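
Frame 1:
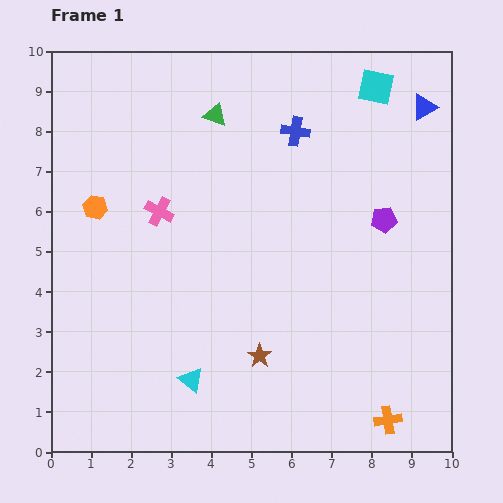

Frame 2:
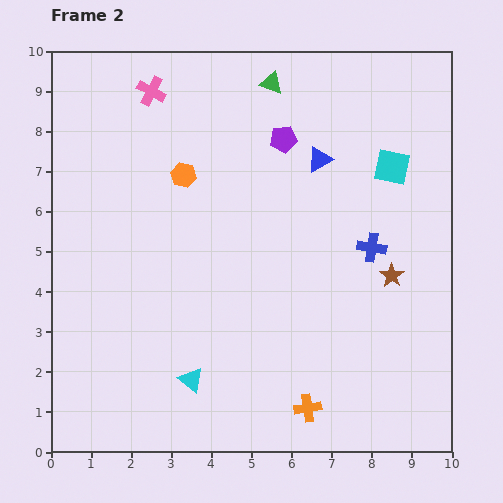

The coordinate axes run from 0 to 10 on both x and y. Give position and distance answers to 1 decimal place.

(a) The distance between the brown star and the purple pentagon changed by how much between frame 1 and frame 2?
-0.3

Distance in frame 1: 4.6. Distance in frame 2: 4.3.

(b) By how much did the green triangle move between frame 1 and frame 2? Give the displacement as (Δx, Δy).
(1.4, 0.8)

The green triangle was at (4.1, 8.4) in frame 1 and (5.5, 9.2) in frame 2.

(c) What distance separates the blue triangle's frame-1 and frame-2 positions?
2.9

The blue triangle moved from (9.3, 8.6) to (6.7, 7.3), a distance of √(2.6² + 1.3²) ≈ 2.9.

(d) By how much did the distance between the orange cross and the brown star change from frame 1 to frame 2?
+0.3

Distance in frame 1: 3.6. Distance in frame 2: 3.9.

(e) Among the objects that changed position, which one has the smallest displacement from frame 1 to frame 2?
the green triangle

(moved 1.6)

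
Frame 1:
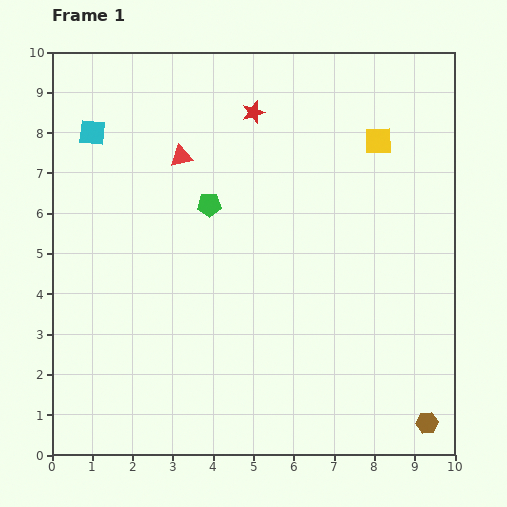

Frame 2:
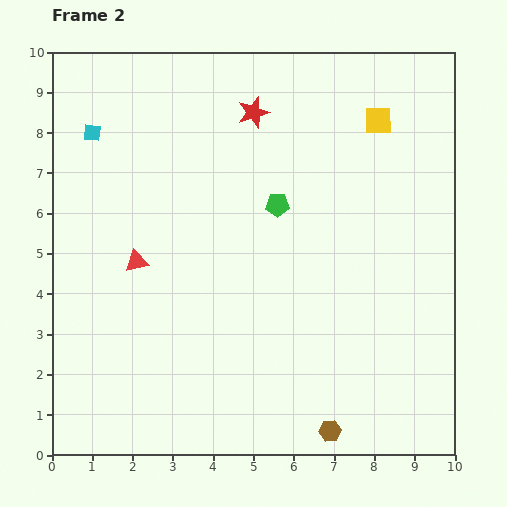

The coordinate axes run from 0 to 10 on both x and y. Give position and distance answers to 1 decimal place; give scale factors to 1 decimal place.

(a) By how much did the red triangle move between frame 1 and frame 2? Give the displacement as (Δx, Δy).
(-1.1, -2.6)

The red triangle was at (3.2, 7.4) in frame 1 and (2.1, 4.8) in frame 2.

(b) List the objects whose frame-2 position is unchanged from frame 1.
the cyan square, the red star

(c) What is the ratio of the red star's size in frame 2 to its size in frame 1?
1.4×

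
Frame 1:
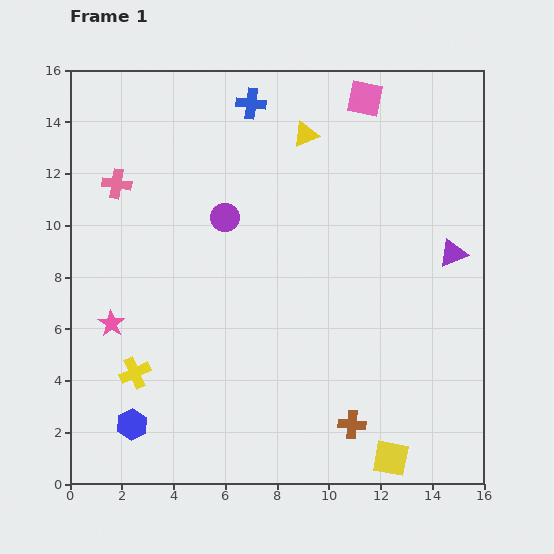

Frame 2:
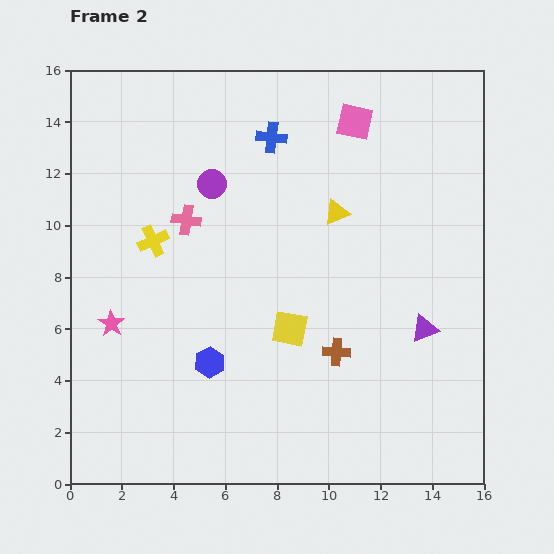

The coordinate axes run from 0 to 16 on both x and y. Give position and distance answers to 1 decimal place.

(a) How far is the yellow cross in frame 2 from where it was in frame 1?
5.1

The yellow cross moved from (2.5, 4.3) to (3.2, 9.4), a distance of √(0.7² + 5.1²) ≈ 5.1.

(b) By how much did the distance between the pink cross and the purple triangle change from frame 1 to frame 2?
-3.2

Distance in frame 1: 13.3. Distance in frame 2: 10.1.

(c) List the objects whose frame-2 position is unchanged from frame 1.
the pink star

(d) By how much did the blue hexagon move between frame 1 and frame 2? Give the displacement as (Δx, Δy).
(3.0, 2.4)

The blue hexagon was at (2.4, 2.3) in frame 1 and (5.4, 4.7) in frame 2.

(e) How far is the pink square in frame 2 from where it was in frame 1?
1.0

The pink square moved from (11.4, 14.9) to (11.0, 14.0), a distance of √(0.4² + 0.9²) ≈ 1.0.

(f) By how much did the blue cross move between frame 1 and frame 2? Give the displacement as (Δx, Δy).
(0.8, -1.3)

The blue cross was at (7.0, 14.7) in frame 1 and (7.8, 13.4) in frame 2.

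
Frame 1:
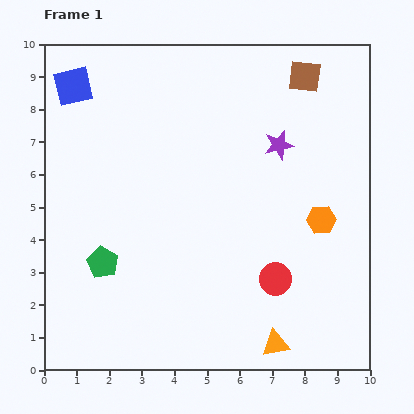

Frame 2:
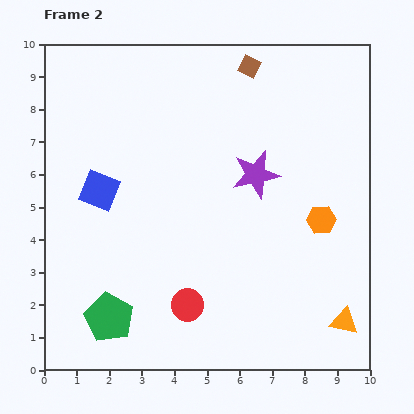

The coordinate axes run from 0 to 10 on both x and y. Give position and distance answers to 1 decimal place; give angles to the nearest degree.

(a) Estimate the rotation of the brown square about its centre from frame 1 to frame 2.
19° clockwise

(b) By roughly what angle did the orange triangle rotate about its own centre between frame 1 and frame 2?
24° clockwise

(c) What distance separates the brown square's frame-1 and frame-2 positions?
1.7

The brown square moved from (8.0, 9.0) to (6.3, 9.3), a distance of √(1.7² + 0.3²) ≈ 1.7.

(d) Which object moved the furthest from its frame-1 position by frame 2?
the blue square

(moved 3.3; next 2.8)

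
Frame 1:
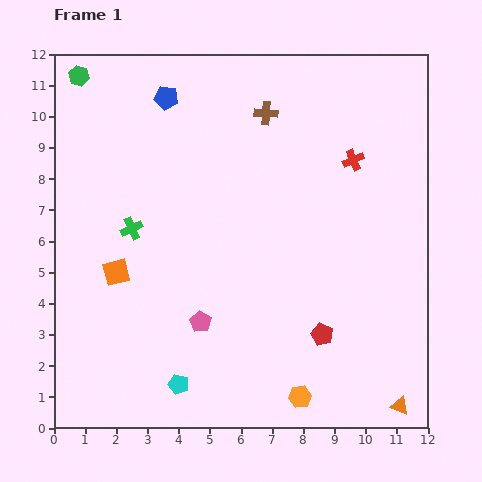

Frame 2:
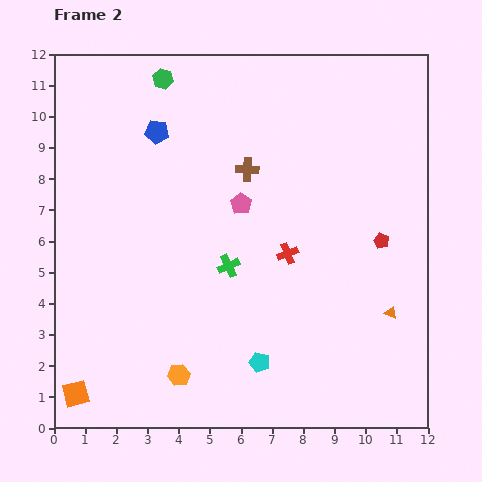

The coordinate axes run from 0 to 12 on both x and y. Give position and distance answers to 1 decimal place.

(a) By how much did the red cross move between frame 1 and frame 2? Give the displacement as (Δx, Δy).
(-2.1, -3.0)

The red cross was at (9.6, 8.6) in frame 1 and (7.5, 5.6) in frame 2.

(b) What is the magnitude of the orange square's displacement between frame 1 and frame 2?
4.1

The orange square moved from (2.0, 5.0) to (0.7, 1.1), a distance of √(1.3² + 3.9²) ≈ 4.1.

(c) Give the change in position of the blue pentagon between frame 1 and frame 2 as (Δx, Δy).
(-0.3, -1.1)

The blue pentagon was at (3.6, 10.6) in frame 1 and (3.3, 9.5) in frame 2.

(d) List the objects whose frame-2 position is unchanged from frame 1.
none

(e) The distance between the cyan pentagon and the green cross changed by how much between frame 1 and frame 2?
-1.9

Distance in frame 1: 5.2. Distance in frame 2: 3.3.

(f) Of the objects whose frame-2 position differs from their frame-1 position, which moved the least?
the blue pentagon

(moved 1.1)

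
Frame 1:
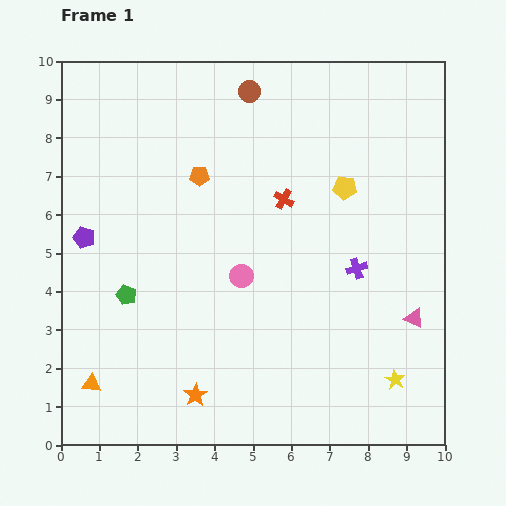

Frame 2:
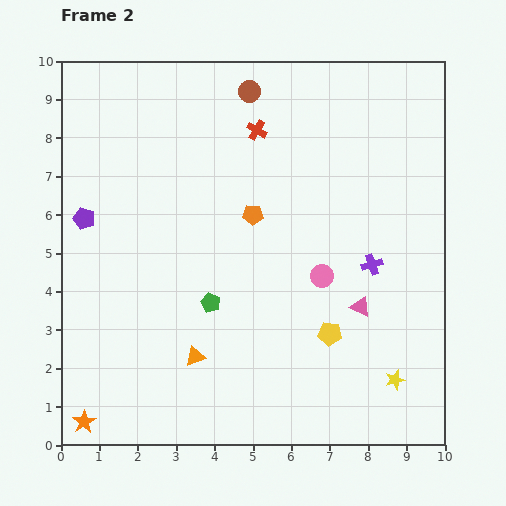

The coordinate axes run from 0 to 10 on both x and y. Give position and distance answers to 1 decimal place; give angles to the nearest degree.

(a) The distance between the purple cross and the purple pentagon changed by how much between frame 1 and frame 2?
+0.5

Distance in frame 1: 7.1. Distance in frame 2: 7.6.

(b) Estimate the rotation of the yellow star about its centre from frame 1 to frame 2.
28° clockwise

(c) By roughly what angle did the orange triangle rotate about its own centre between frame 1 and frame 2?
25° counter-clockwise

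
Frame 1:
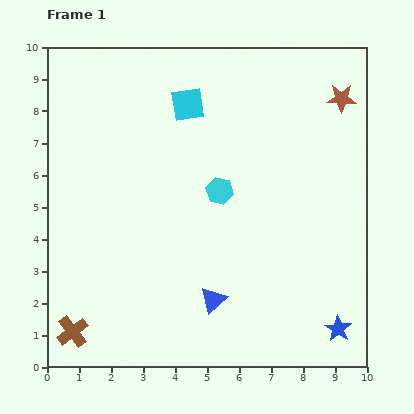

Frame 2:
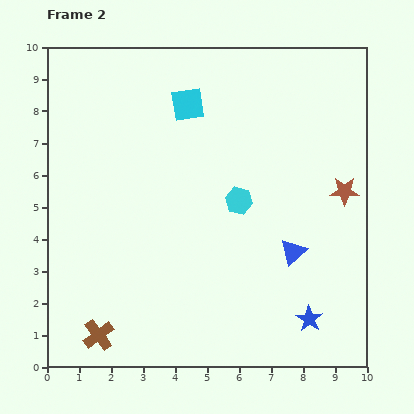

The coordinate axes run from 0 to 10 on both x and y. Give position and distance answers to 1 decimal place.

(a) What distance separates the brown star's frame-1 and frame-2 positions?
2.9

The brown star moved from (9.2, 8.4) to (9.3, 5.5), a distance of √(0.1² + 2.9²) ≈ 2.9.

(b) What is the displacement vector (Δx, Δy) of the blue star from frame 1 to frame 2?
(-0.9, 0.3)

The blue star was at (9.1, 1.2) in frame 1 and (8.2, 1.5) in frame 2.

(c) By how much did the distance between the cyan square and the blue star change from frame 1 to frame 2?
-0.7

Distance in frame 1: 8.4. Distance in frame 2: 7.7.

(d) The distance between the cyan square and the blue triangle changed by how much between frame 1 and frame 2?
-0.5

Distance in frame 1: 6.2. Distance in frame 2: 5.7.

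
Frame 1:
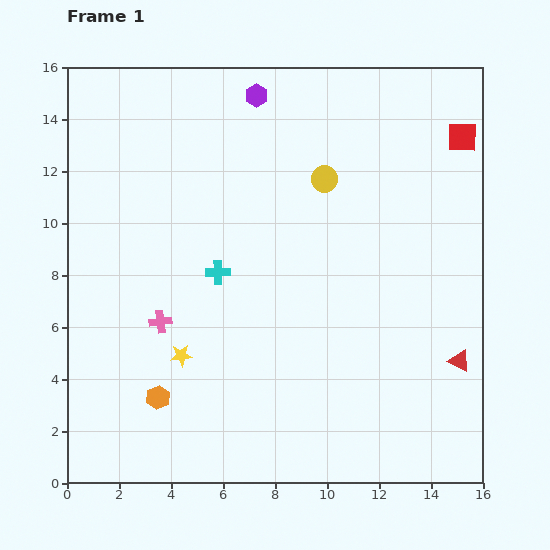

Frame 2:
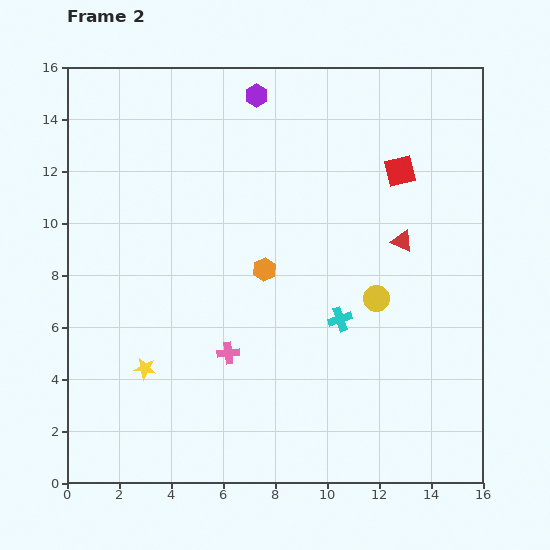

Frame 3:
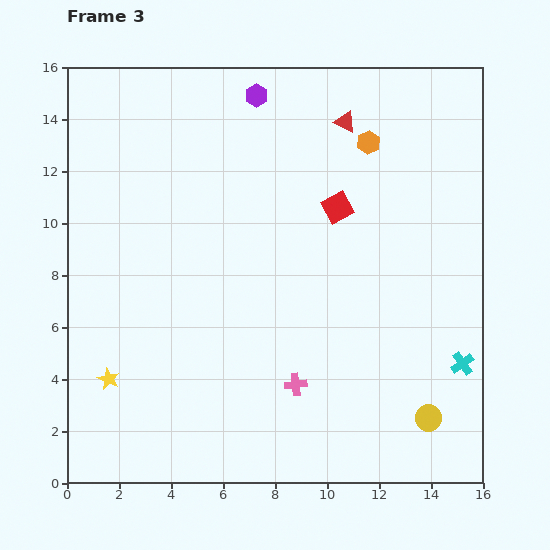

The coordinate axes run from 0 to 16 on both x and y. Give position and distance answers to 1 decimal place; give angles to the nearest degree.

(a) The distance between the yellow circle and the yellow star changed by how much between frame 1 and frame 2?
+0.6

Distance in frame 1: 8.7. Distance in frame 2: 9.3.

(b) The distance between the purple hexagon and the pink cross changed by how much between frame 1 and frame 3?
+1.7

Distance in frame 1: 9.5. Distance in frame 3: 11.2.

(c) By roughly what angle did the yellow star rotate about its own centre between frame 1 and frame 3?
31° clockwise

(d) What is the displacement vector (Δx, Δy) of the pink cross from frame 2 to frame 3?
(2.6, -1.2)

The pink cross was at (6.2, 5.0) in frame 2 and (8.8, 3.8) in frame 3.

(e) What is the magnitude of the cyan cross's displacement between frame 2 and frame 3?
5.0

The cyan cross moved from (10.5, 6.3) to (15.2, 4.6), a distance of √(4.7² + 1.7²) ≈ 5.0.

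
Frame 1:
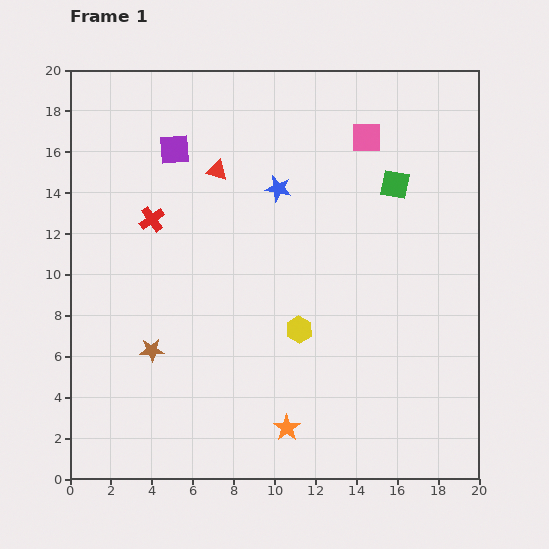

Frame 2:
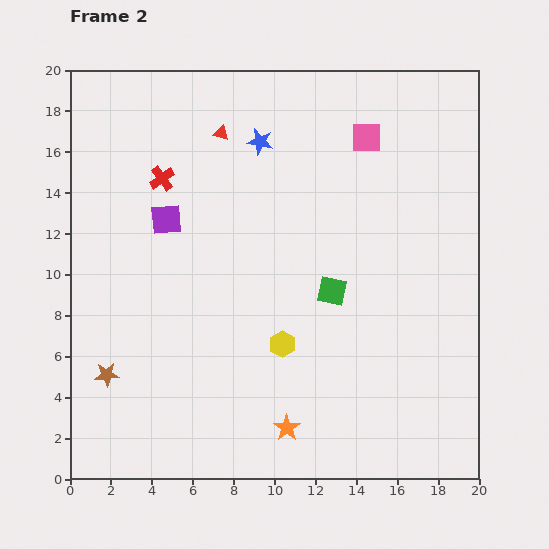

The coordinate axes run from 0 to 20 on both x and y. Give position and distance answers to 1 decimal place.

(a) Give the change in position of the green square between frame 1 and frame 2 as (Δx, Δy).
(-3.1, -5.2)

The green square was at (15.9, 14.4) in frame 1 and (12.8, 9.2) in frame 2.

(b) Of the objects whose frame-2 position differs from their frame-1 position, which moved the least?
the yellow hexagon

(moved 1.1)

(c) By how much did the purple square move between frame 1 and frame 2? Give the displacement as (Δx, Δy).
(-0.4, -3.4)

The purple square was at (5.1, 16.1) in frame 1 and (4.7, 12.7) in frame 2.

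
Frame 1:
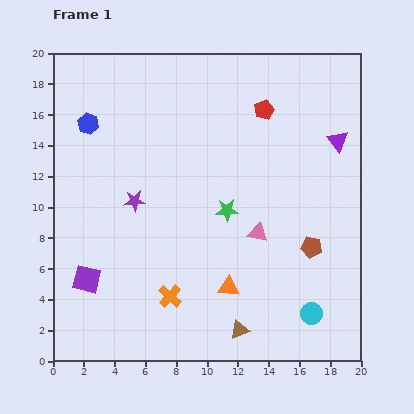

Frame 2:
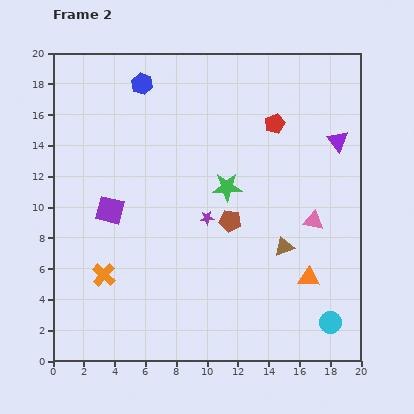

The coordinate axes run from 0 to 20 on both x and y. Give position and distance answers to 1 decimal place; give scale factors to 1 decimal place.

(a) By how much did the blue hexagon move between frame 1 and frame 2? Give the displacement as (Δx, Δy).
(3.5, 2.6)

The blue hexagon was at (2.3, 15.4) in frame 1 and (5.8, 18.0) in frame 2.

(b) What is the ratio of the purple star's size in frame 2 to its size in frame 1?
0.7×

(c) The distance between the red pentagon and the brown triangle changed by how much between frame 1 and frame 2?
-6.4

Distance in frame 1: 14.4. Distance in frame 2: 8.0.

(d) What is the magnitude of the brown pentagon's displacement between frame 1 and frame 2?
5.6

The brown pentagon moved from (16.8, 7.4) to (11.5, 9.1), a distance of √(5.3² + 1.7²) ≈ 5.6.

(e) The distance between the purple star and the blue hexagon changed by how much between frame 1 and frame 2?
+3.9

Distance in frame 1: 5.8. Distance in frame 2: 9.7.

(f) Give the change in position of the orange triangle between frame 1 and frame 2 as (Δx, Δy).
(5.2, 0.6)

The orange triangle was at (11.4, 4.8) in frame 1 and (16.6, 5.4) in frame 2.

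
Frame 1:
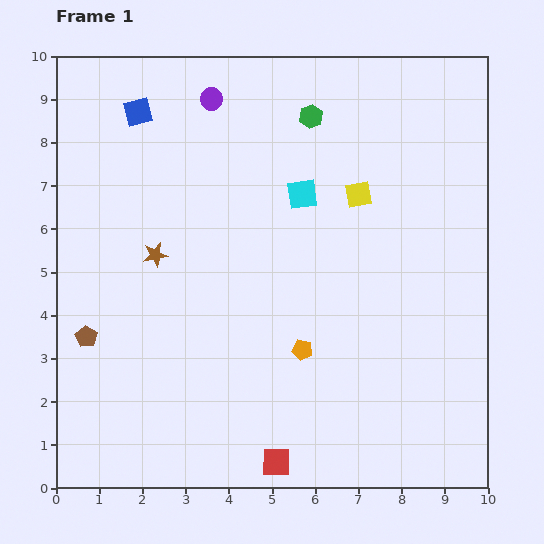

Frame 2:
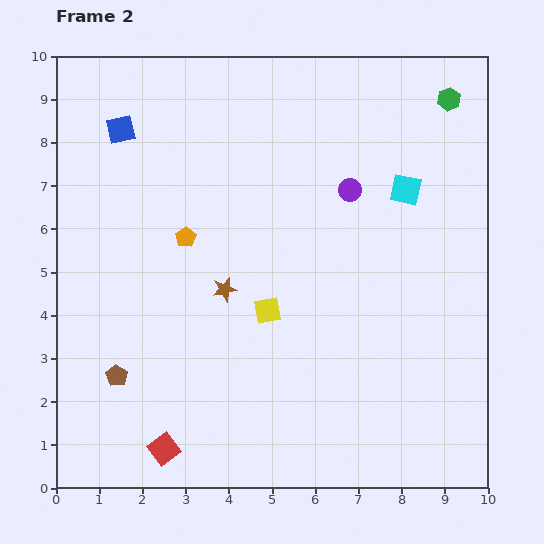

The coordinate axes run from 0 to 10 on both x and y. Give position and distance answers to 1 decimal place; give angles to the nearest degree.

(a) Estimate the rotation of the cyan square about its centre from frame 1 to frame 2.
20° clockwise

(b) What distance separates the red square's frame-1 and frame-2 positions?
2.6

The red square moved from (5.1, 0.6) to (2.5, 0.9), a distance of √(2.6² + 0.3²) ≈ 2.6.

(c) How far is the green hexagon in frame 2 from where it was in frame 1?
3.2

The green hexagon moved from (5.9, 8.6) to (9.1, 9.0), a distance of √(3.2² + 0.4²) ≈ 3.2.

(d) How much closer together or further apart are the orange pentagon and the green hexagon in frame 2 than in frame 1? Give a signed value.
+1.5

Distance in frame 1: 5.4. Distance in frame 2: 6.9.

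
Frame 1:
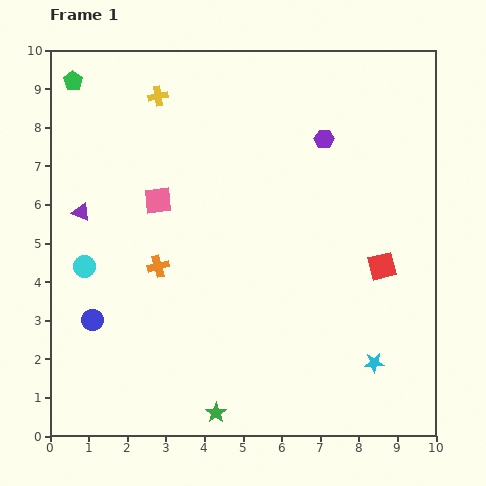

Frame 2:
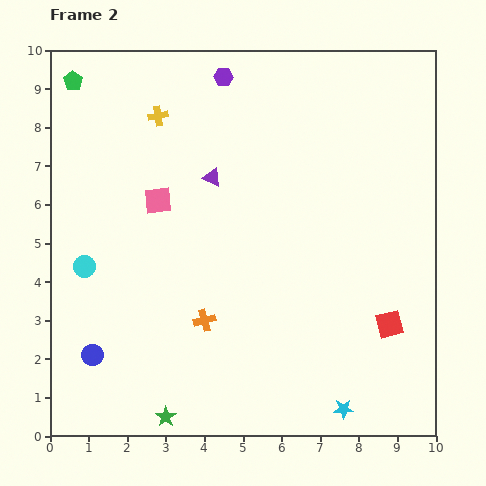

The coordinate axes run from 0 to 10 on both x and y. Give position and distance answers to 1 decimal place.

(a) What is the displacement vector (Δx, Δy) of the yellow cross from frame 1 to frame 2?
(0.0, -0.5)

The yellow cross was at (2.8, 8.8) in frame 1 and (2.8, 8.3) in frame 2.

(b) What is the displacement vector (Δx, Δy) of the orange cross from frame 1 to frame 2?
(1.2, -1.4)

The orange cross was at (2.8, 4.4) in frame 1 and (4.0, 3.0) in frame 2.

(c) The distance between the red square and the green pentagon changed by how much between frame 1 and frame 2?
+1.0

Distance in frame 1: 9.3. Distance in frame 2: 10.3.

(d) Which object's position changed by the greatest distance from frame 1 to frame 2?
the purple triangle

(moved 3.5; next 3.1)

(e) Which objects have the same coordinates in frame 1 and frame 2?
the pink square, the green pentagon, the cyan circle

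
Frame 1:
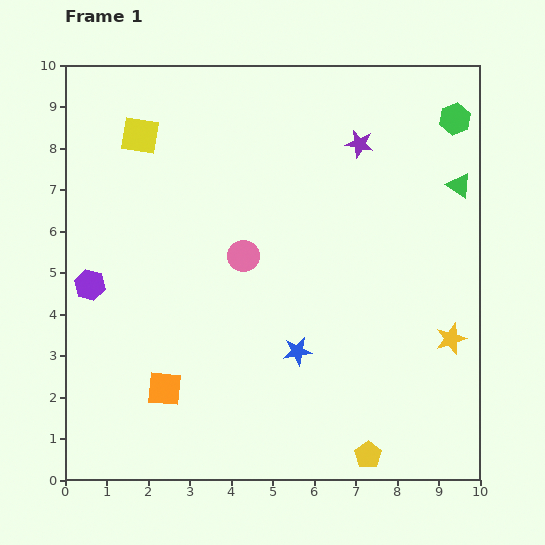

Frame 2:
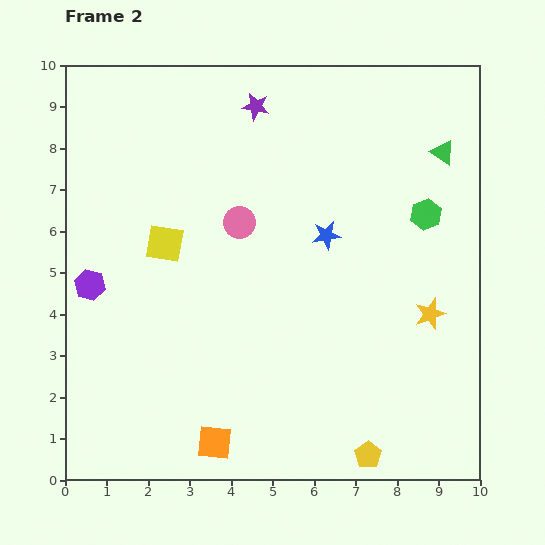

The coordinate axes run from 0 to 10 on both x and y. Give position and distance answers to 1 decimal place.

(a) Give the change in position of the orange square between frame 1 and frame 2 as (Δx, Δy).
(1.2, -1.3)

The orange square was at (2.4, 2.2) in frame 1 and (3.6, 0.9) in frame 2.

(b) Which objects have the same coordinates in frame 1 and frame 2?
the yellow pentagon, the purple hexagon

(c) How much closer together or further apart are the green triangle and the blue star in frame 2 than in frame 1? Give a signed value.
-2.2

Distance in frame 1: 5.6. Distance in frame 2: 3.4.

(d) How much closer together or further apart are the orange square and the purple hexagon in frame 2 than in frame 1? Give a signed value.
+1.7

Distance in frame 1: 3.1. Distance in frame 2: 4.8.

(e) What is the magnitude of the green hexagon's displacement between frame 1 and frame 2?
2.4

The green hexagon moved from (9.4, 8.7) to (8.7, 6.4), a distance of √(0.7² + 2.3²) ≈ 2.4.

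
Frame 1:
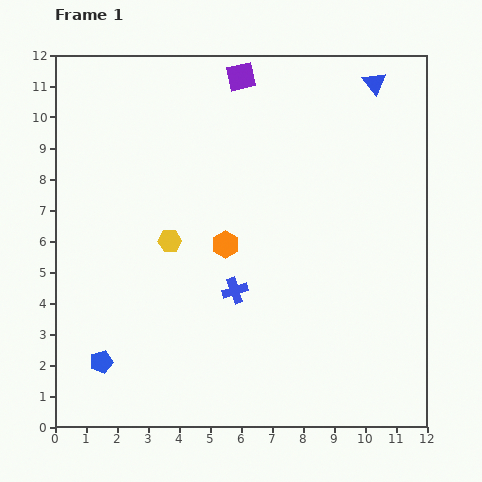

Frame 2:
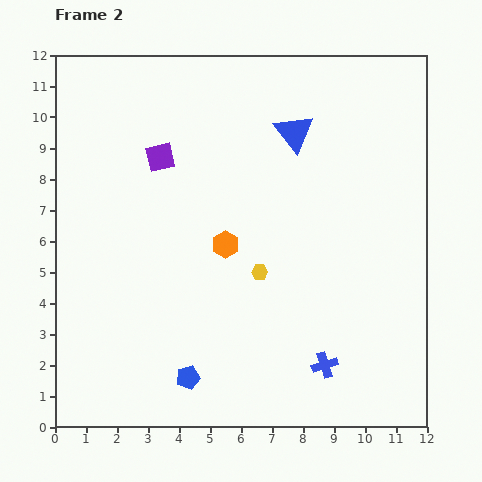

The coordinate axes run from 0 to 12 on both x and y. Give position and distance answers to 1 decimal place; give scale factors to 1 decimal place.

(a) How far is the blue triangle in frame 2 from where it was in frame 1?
3.1

The blue triangle moved from (10.3, 11.1) to (7.7, 9.5), a distance of √(2.6² + 1.6²) ≈ 3.1.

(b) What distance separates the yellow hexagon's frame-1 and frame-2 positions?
3.1

The yellow hexagon moved from (3.7, 6.0) to (6.6, 5.0), a distance of √(2.9² + 1.0²) ≈ 3.1.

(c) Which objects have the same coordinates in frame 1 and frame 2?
the orange hexagon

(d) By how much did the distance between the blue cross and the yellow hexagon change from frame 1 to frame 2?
+1.1

Distance in frame 1: 2.6. Distance in frame 2: 3.7.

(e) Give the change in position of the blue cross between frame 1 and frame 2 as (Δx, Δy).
(2.9, -2.4)

The blue cross was at (5.8, 4.4) in frame 1 and (8.7, 2.0) in frame 2.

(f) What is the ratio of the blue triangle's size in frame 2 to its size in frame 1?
1.7×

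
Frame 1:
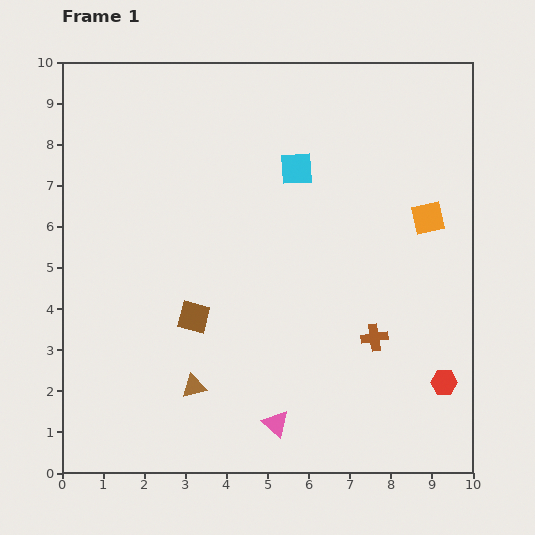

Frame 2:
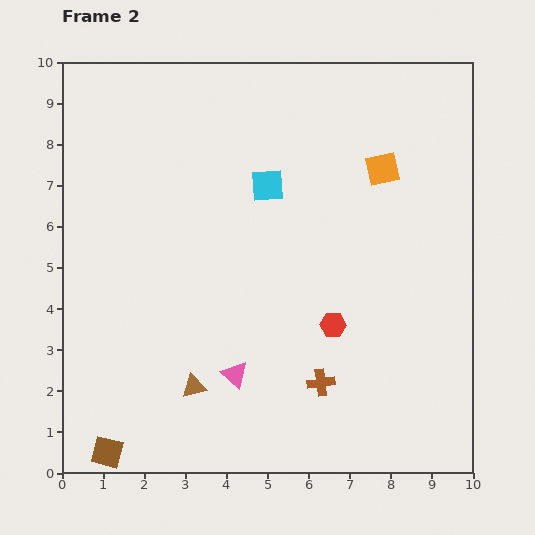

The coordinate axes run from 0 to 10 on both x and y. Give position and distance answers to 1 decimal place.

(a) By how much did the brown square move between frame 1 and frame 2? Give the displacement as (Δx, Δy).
(-2.1, -3.3)

The brown square was at (3.2, 3.8) in frame 1 and (1.1, 0.5) in frame 2.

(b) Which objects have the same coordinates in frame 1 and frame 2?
the brown triangle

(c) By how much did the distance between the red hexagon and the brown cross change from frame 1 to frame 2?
-0.6

Distance in frame 1: 2.0. Distance in frame 2: 1.4.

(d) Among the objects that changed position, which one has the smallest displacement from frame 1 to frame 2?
the cyan square

(moved 0.8)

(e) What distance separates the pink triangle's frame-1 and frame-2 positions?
1.6

The pink triangle moved from (5.2, 1.2) to (4.2, 2.4), a distance of √(1.0² + 1.2²) ≈ 1.6.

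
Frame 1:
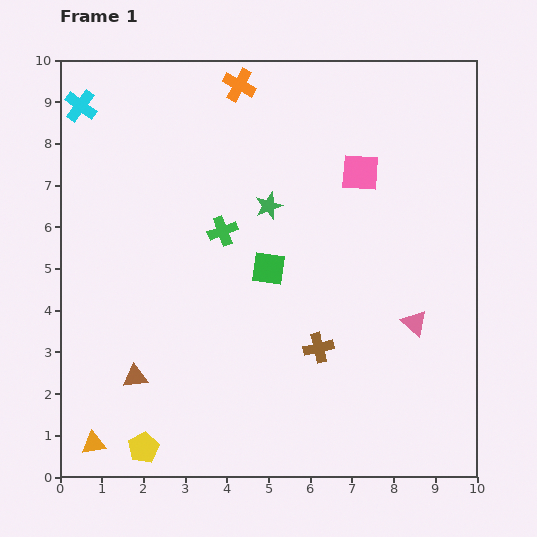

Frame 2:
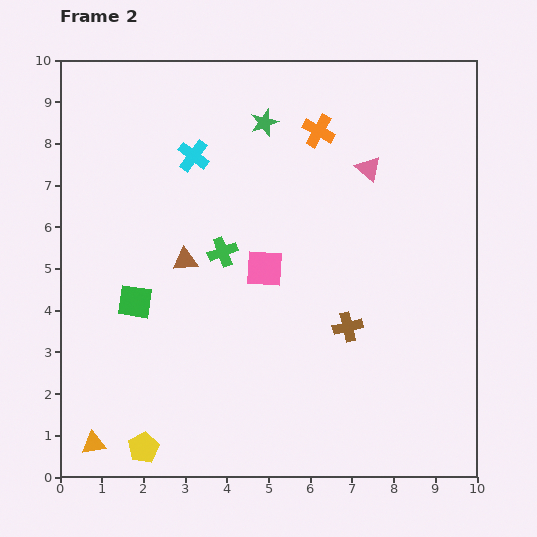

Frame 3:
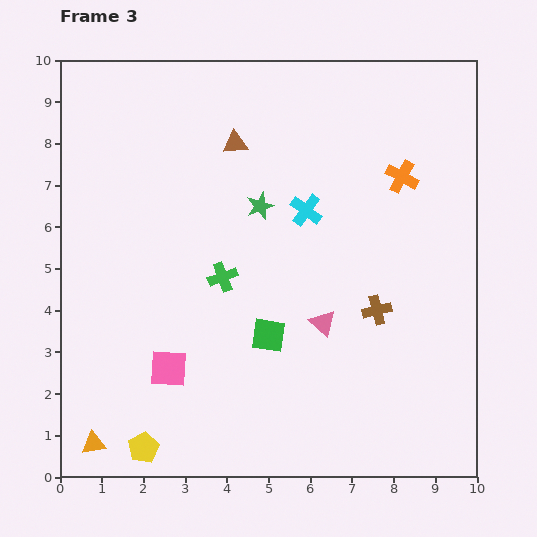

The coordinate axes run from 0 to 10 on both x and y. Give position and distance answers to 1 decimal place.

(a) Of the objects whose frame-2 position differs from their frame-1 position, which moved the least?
the green cross

(moved 0.5)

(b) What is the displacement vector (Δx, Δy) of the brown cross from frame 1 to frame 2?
(0.7, 0.5)

The brown cross was at (6.2, 3.1) in frame 1 and (6.9, 3.6) in frame 2.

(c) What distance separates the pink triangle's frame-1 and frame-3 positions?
2.2

The pink triangle moved from (8.5, 3.7) to (6.3, 3.7), a distance of √(2.2² + 0.0²) ≈ 2.2.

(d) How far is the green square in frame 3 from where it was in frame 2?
3.3

The green square moved from (1.8, 4.2) to (5.0, 3.4), a distance of √(3.2² + 0.8²) ≈ 3.3.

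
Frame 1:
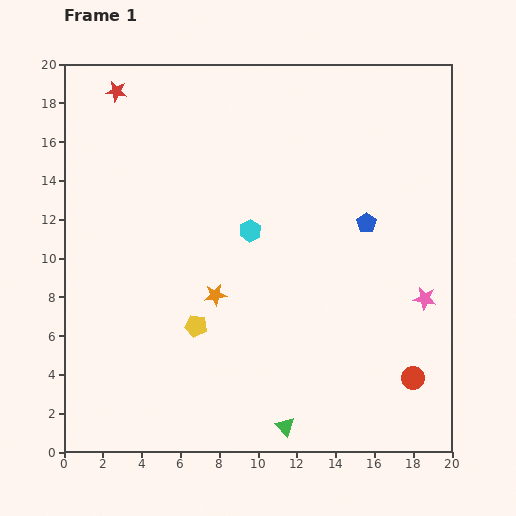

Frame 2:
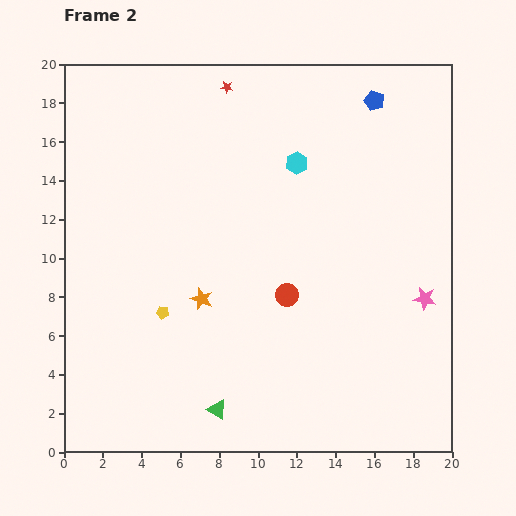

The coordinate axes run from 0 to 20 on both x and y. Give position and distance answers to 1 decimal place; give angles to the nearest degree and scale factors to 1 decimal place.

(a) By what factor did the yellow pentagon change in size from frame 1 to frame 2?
0.6×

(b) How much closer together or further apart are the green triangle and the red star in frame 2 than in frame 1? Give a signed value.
-2.8

Distance in frame 1: 19.4. Distance in frame 2: 16.6.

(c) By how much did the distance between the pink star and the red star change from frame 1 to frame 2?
-4.3

Distance in frame 1: 19.2. Distance in frame 2: 14.9.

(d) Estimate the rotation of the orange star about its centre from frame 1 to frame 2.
29° clockwise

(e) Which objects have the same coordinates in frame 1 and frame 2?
the pink star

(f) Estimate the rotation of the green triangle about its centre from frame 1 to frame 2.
16° counter-clockwise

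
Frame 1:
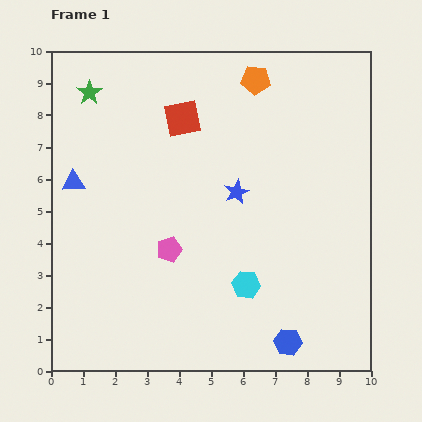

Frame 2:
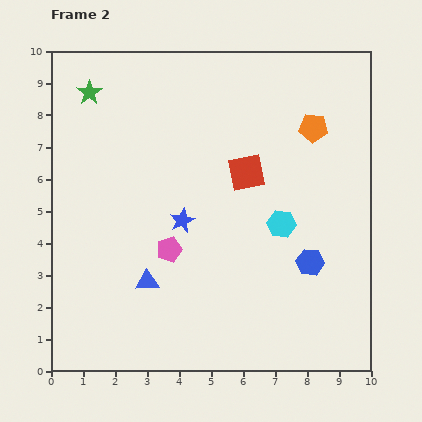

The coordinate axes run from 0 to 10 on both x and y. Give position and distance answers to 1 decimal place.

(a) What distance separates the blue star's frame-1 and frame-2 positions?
1.9

The blue star moved from (5.8, 5.6) to (4.1, 4.7), a distance of √(1.7² + 0.9²) ≈ 1.9.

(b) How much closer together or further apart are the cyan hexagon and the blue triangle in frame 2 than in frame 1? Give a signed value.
-1.7

Distance in frame 1: 6.3. Distance in frame 2: 4.6.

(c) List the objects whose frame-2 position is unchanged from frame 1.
the pink pentagon, the green star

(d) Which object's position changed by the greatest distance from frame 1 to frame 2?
the blue triangle

(moved 3.9; next 2.6)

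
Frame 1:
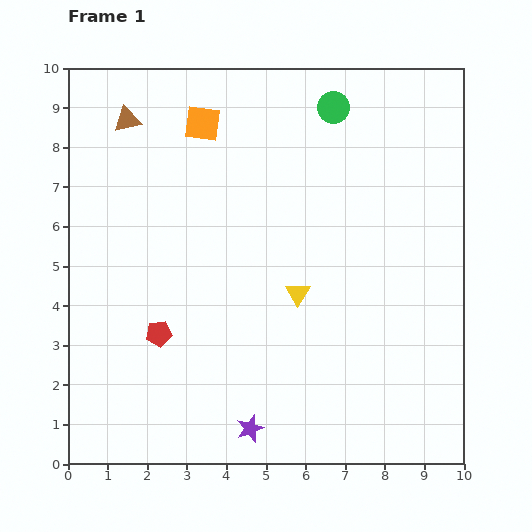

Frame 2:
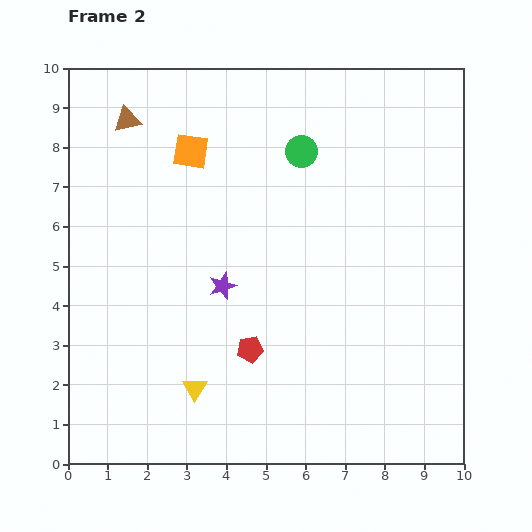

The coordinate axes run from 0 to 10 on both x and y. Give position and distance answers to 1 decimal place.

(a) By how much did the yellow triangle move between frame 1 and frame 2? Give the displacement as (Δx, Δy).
(-2.6, -2.4)

The yellow triangle was at (5.8, 4.3) in frame 1 and (3.2, 1.9) in frame 2.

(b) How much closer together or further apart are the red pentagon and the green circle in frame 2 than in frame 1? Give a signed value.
-2.0

Distance in frame 1: 7.2. Distance in frame 2: 5.2.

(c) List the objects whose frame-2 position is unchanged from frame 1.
the brown triangle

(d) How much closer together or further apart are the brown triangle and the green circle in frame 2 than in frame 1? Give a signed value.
-0.7

Distance in frame 1: 5.2. Distance in frame 2: 4.5.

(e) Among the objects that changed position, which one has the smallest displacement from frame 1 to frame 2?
the orange square

(moved 0.8)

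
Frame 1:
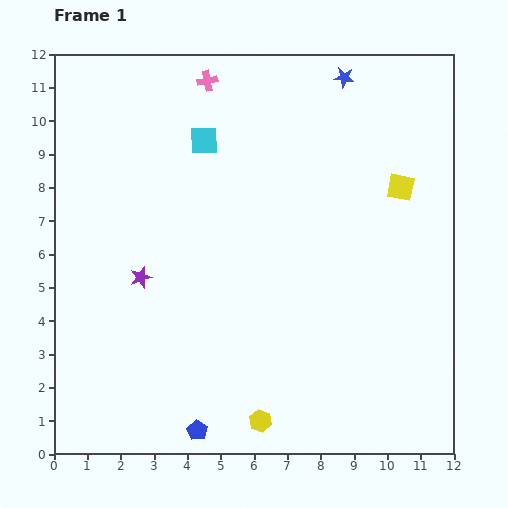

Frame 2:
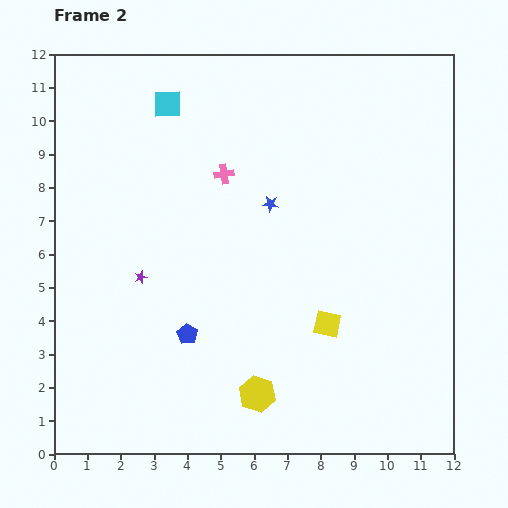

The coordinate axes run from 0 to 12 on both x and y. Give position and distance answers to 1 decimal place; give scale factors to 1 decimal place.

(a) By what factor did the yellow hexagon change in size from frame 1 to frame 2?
1.7×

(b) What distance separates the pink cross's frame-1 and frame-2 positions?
2.8

The pink cross moved from (4.6, 11.2) to (5.1, 8.4), a distance of √(0.5² + 2.8²) ≈ 2.8.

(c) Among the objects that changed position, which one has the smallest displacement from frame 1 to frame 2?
the yellow hexagon

(moved 0.8)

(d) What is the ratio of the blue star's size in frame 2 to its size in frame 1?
0.8×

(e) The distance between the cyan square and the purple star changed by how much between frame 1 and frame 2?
+0.8

Distance in frame 1: 4.5. Distance in frame 2: 5.3.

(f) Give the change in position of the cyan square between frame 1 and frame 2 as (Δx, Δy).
(-1.1, 1.1)

The cyan square was at (4.5, 9.4) in frame 1 and (3.4, 10.5) in frame 2.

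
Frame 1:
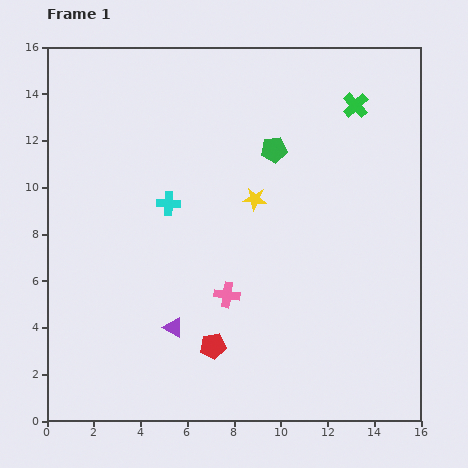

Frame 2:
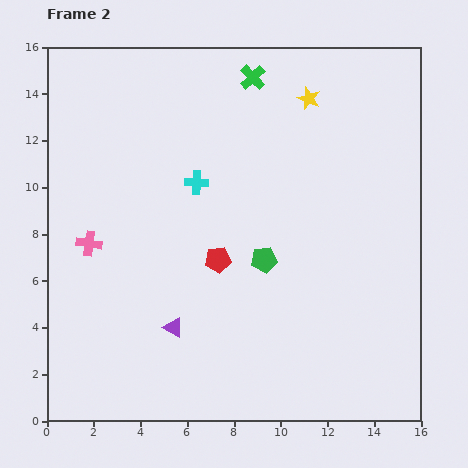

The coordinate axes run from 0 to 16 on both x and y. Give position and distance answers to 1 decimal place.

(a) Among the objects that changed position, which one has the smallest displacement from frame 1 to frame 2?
the cyan cross

(moved 1.5)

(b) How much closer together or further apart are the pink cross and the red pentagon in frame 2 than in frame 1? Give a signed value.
+3.2

Distance in frame 1: 2.3. Distance in frame 2: 5.5.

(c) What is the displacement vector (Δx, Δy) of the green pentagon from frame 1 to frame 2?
(-0.4, -4.7)

The green pentagon was at (9.7, 11.6) in frame 1 and (9.3, 6.9) in frame 2.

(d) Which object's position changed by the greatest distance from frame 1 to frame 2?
the pink cross

(moved 6.3; next 4.9)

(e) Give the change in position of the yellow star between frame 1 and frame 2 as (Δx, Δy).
(2.3, 4.3)

The yellow star was at (8.9, 9.5) in frame 1 and (11.2, 13.8) in frame 2.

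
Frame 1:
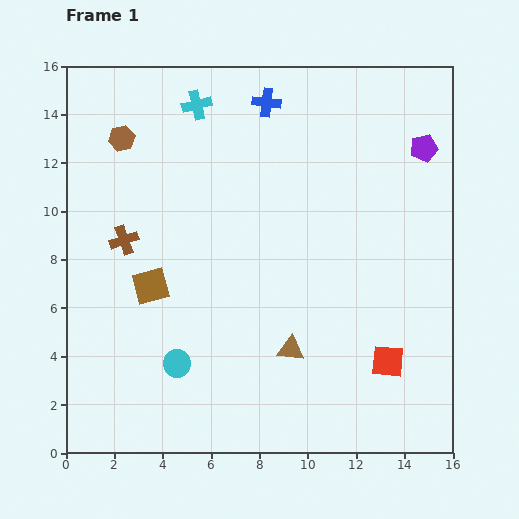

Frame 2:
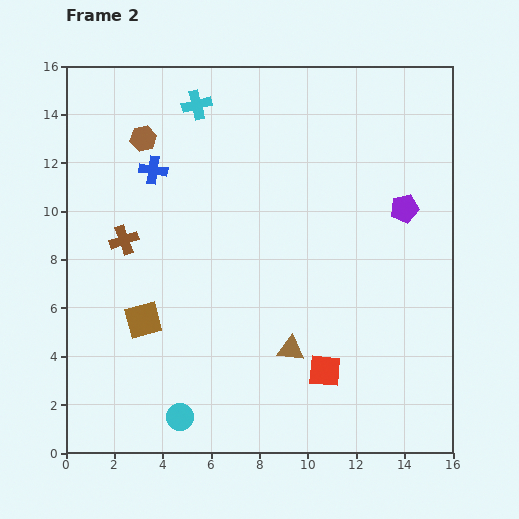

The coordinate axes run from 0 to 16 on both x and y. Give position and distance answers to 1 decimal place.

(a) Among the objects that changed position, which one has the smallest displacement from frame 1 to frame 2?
the brown hexagon

(moved 0.9)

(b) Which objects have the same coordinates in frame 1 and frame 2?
the brown triangle, the brown cross, the cyan cross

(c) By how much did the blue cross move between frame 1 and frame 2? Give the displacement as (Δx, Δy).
(-4.7, -2.8)

The blue cross was at (8.3, 14.5) in frame 1 and (3.6, 11.7) in frame 2.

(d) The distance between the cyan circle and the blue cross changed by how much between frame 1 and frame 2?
-1.1

Distance in frame 1: 11.4. Distance in frame 2: 10.3.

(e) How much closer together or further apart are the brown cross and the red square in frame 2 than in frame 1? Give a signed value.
-2.1

Distance in frame 1: 12.0. Distance in frame 2: 9.9.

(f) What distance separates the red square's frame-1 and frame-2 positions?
2.6

The red square moved from (13.3, 3.8) to (10.7, 3.4), a distance of √(2.6² + 0.4²) ≈ 2.6.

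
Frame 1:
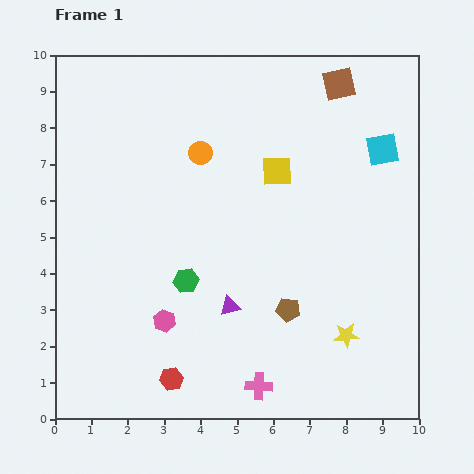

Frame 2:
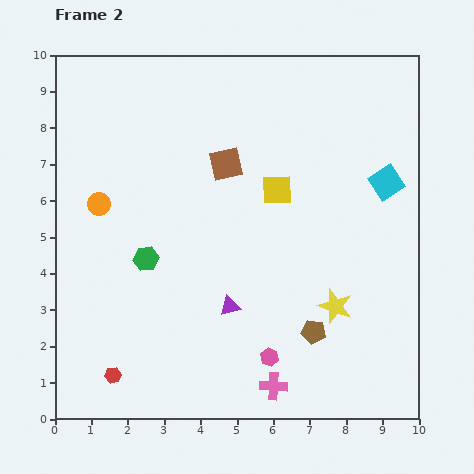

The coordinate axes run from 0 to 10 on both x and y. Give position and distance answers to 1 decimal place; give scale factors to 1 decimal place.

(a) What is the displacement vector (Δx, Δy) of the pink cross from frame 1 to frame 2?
(0.4, 0.0)

The pink cross was at (5.6, 0.9) in frame 1 and (6.0, 0.9) in frame 2.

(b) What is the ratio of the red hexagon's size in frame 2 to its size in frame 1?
0.7×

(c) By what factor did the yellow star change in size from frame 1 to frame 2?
1.4×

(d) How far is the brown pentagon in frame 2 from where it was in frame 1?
0.9

The brown pentagon moved from (6.4, 3.0) to (7.1, 2.4), a distance of √(0.7² + 0.6²) ≈ 0.9.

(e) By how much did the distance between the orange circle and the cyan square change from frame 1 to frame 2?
+2.9

Distance in frame 1: 5.0. Distance in frame 2: 7.9.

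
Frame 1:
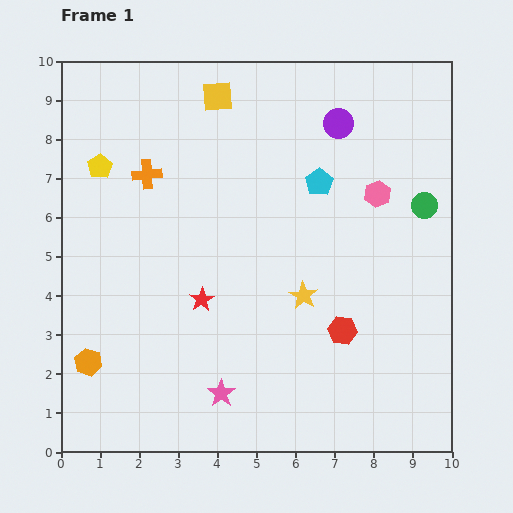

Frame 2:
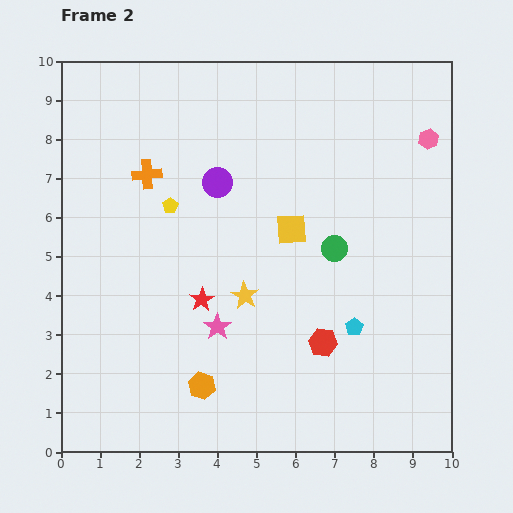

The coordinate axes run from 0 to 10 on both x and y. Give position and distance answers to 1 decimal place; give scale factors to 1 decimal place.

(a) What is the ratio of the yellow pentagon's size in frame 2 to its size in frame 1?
0.6×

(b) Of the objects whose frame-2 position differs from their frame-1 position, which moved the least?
the red hexagon

(moved 0.6)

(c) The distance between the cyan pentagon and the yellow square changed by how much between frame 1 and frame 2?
-0.4

Distance in frame 1: 3.4. Distance in frame 2: 3.0.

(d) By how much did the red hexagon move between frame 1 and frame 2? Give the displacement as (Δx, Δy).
(-0.5, -0.3)

The red hexagon was at (7.2, 3.1) in frame 1 and (6.7, 2.8) in frame 2.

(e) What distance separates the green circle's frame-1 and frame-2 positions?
2.5

The green circle moved from (9.3, 6.3) to (7.0, 5.2), a distance of √(2.3² + 1.1²) ≈ 2.5.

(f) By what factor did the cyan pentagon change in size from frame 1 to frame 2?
0.7×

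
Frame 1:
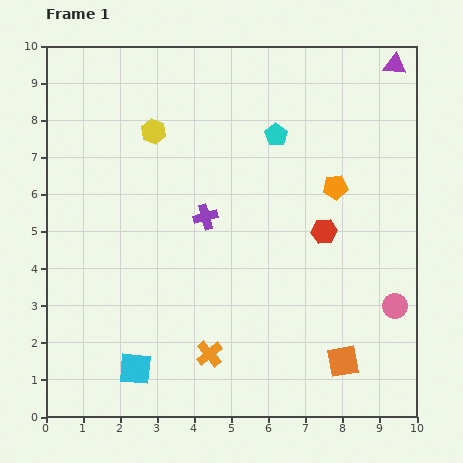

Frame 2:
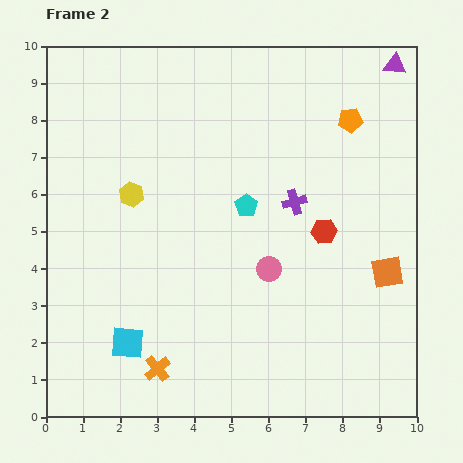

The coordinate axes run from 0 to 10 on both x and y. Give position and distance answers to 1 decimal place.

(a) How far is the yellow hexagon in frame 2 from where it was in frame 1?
1.8

The yellow hexagon moved from (2.9, 7.7) to (2.3, 6.0), a distance of √(0.6² + 1.7²) ≈ 1.8.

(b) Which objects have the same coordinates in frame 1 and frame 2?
the red hexagon, the purple triangle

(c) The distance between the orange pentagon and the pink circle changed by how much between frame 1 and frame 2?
+1.0

Distance in frame 1: 3.6. Distance in frame 2: 4.6.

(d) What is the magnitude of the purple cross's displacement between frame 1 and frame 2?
2.4

The purple cross moved from (4.3, 5.4) to (6.7, 5.8), a distance of √(2.4² + 0.4²) ≈ 2.4.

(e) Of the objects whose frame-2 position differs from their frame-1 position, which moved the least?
the cyan square

(moved 0.7)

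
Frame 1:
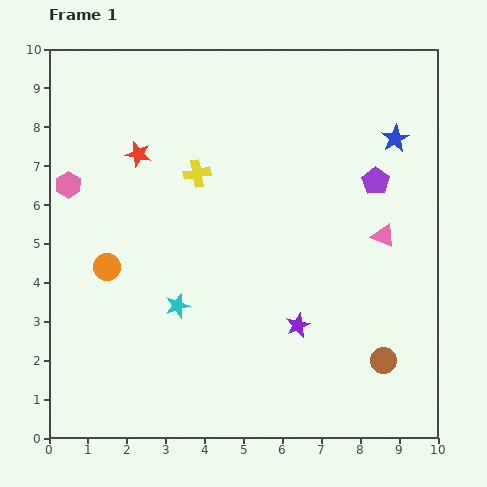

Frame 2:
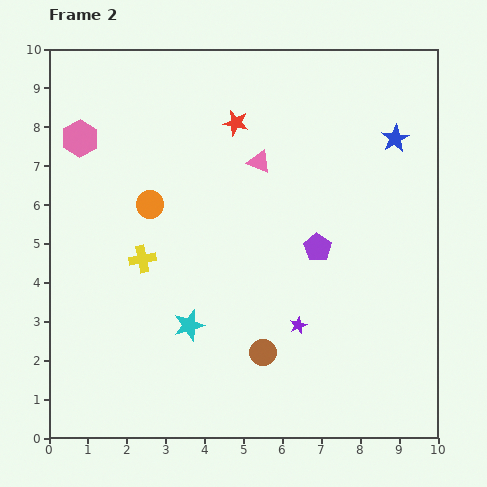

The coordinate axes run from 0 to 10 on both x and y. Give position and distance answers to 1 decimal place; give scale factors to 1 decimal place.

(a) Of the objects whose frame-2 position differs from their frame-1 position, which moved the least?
the cyan star

(moved 0.6)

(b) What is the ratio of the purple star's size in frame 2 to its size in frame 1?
0.7×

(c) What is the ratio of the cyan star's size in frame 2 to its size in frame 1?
1.3×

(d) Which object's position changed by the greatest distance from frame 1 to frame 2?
the pink triangle

(moved 3.7; next 3.1)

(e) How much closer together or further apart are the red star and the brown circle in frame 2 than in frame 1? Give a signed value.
-2.3

Distance in frame 1: 8.2. Distance in frame 2: 5.9.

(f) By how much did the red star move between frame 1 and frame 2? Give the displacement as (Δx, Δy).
(2.5, 0.8)

The red star was at (2.3, 7.3) in frame 1 and (4.8, 8.1) in frame 2.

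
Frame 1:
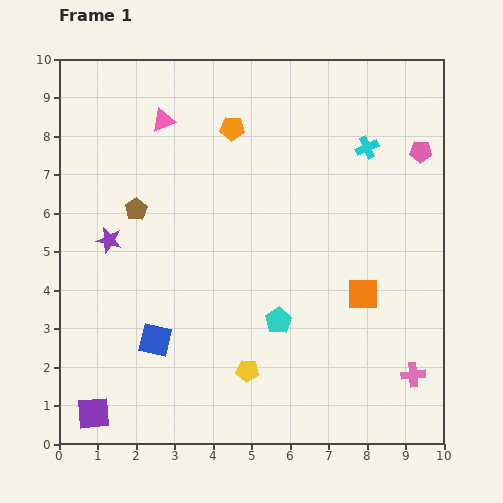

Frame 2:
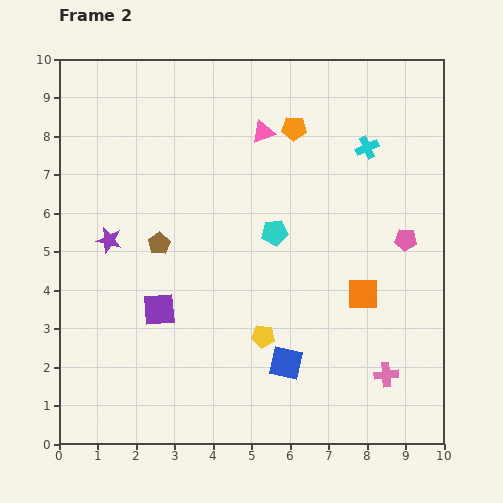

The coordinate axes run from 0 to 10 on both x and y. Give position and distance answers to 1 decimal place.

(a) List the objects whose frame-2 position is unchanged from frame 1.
the cyan cross, the purple star, the orange square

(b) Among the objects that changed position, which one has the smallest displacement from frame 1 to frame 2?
the pink cross

(moved 0.7)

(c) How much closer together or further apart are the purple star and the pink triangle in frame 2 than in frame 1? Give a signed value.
+1.5

Distance in frame 1: 3.4. Distance in frame 2: 4.9.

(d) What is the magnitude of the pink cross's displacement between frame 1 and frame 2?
0.7

The pink cross moved from (9.2, 1.8) to (8.5, 1.8), a distance of √(0.7² + 0.0²) ≈ 0.7.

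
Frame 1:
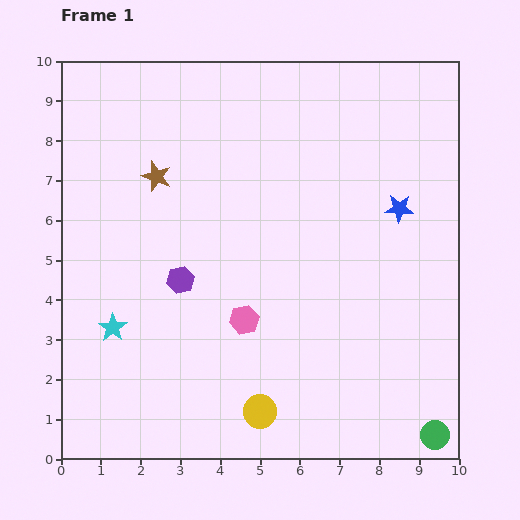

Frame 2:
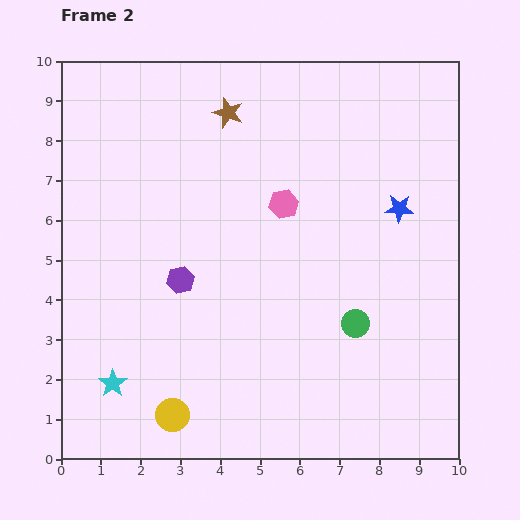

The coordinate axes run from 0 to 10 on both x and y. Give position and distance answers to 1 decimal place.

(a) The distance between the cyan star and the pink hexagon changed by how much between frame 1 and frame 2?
+2.9

Distance in frame 1: 3.3. Distance in frame 2: 6.2.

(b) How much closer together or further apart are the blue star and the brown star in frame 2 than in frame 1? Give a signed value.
-1.3

Distance in frame 1: 6.2. Distance in frame 2: 4.9.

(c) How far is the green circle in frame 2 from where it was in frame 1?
3.4

The green circle moved from (9.4, 0.6) to (7.4, 3.4), a distance of √(2.0² + 2.8²) ≈ 3.4.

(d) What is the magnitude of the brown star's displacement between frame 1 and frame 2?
2.4

The brown star moved from (2.4, 7.1) to (4.2, 8.7), a distance of √(1.8² + 1.6²) ≈ 2.4.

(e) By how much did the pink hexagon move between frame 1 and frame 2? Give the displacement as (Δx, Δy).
(1.0, 2.9)

The pink hexagon was at (4.6, 3.5) in frame 1 and (5.6, 6.4) in frame 2.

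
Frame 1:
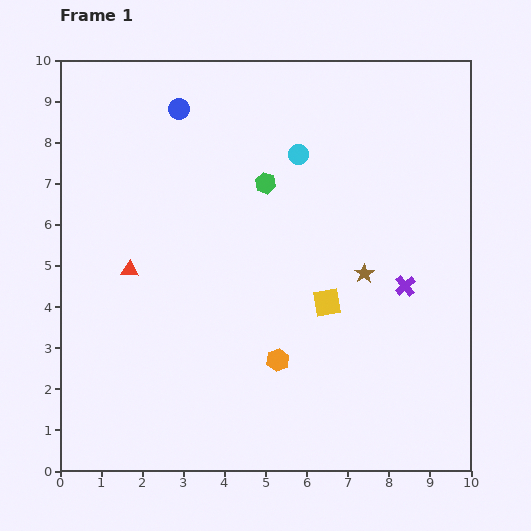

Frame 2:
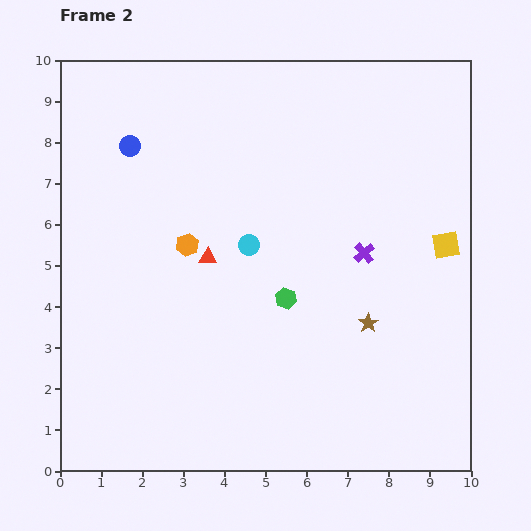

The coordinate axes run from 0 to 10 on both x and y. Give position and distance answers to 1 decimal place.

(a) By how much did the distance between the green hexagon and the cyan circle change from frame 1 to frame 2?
+0.5

Distance in frame 1: 1.1. Distance in frame 2: 1.6.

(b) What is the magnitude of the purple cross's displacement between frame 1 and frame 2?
1.3

The purple cross moved from (8.4, 4.5) to (7.4, 5.3), a distance of √(1.0² + 0.8²) ≈ 1.3.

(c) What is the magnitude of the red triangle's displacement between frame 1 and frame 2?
1.9

The red triangle moved from (1.7, 4.9) to (3.6, 5.2), a distance of √(1.9² + 0.3²) ≈ 1.9.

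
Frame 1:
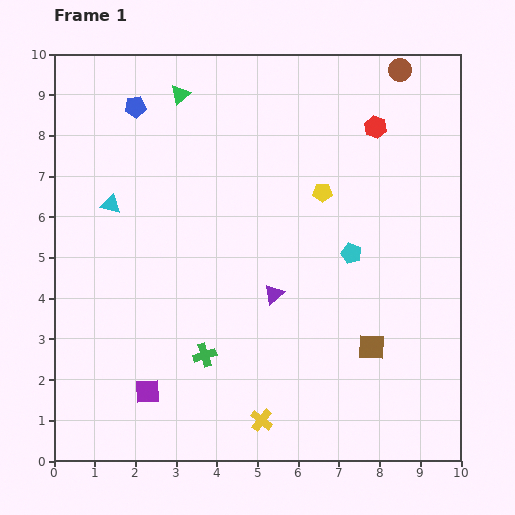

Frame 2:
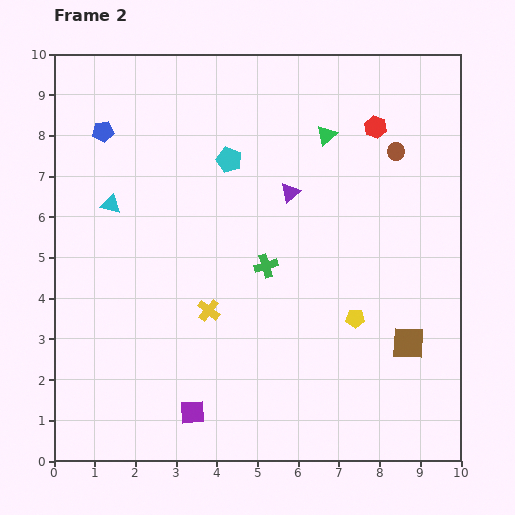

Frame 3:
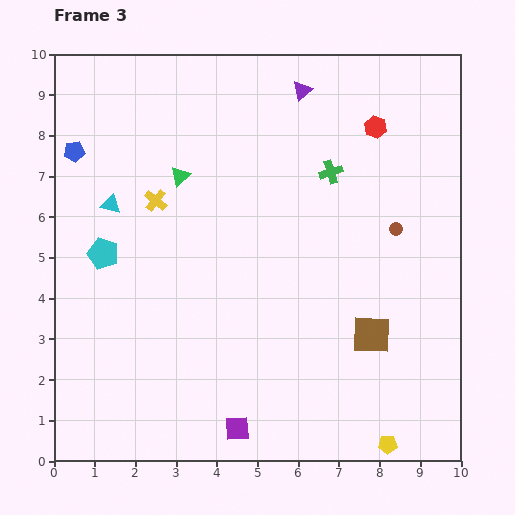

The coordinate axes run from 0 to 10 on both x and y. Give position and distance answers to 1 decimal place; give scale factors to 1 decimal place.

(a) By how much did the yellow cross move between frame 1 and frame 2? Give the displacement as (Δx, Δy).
(-1.3, 2.7)

The yellow cross was at (5.1, 1.0) in frame 1 and (3.8, 3.7) in frame 2.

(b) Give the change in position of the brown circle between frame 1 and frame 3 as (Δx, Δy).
(-0.1, -3.9)

The brown circle was at (8.5, 9.6) in frame 1 and (8.4, 5.7) in frame 3.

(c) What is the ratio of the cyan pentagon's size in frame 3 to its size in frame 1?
1.5×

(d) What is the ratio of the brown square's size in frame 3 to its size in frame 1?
1.5×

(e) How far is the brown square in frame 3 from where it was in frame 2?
0.9

The brown square moved from (8.7, 2.9) to (7.8, 3.1), a distance of √(0.9² + 0.2²) ≈ 0.9.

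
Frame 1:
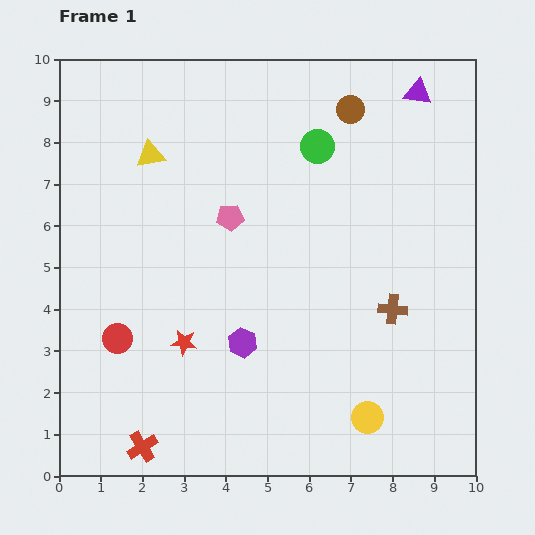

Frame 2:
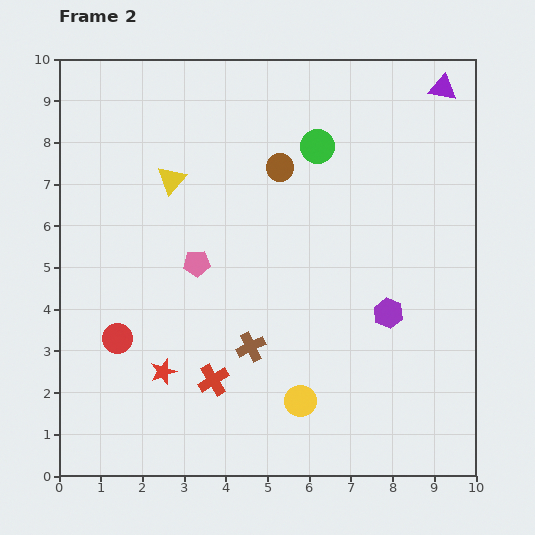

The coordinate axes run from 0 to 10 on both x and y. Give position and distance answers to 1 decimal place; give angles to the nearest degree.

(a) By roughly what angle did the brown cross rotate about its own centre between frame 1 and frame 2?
31° counter-clockwise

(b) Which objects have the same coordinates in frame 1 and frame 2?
the red circle, the green circle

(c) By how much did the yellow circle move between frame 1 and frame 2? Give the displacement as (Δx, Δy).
(-1.6, 0.4)

The yellow circle was at (7.4, 1.4) in frame 1 and (5.8, 1.8) in frame 2.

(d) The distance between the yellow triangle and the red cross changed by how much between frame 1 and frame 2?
-2.1

Distance in frame 1: 7.0. Distance in frame 2: 4.9.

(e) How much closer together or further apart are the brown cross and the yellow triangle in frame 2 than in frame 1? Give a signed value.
-2.5

Distance in frame 1: 6.9. Distance in frame 2: 4.4.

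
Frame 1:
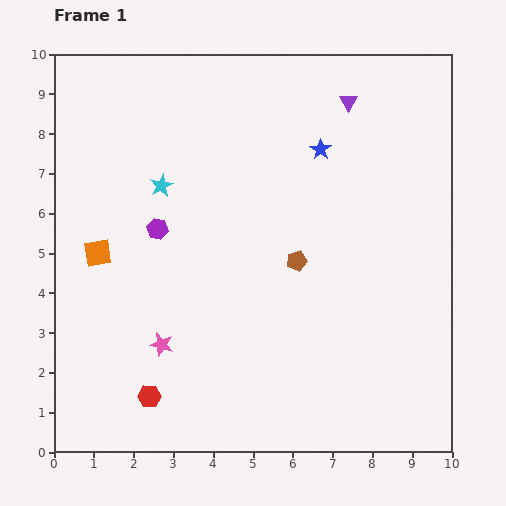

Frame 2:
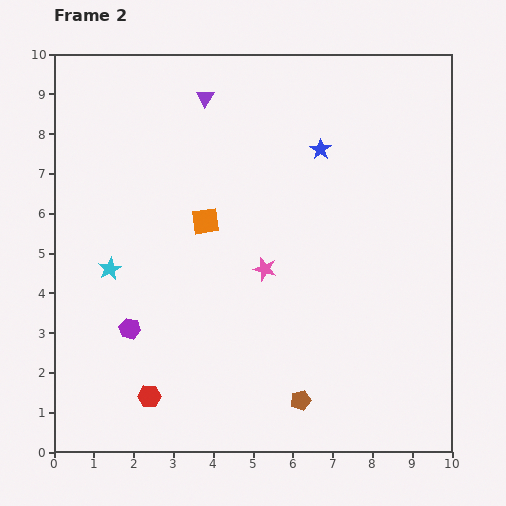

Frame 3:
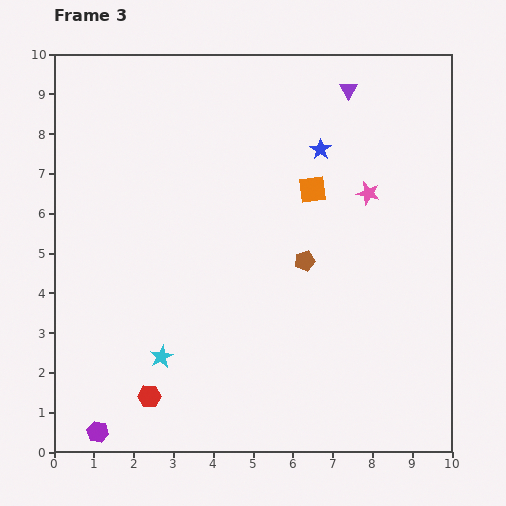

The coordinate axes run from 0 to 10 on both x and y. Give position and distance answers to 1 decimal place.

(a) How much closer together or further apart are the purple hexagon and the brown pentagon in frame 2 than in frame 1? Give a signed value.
+1.1

Distance in frame 1: 3.6. Distance in frame 2: 4.7.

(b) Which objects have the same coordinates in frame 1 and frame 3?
the red hexagon, the blue star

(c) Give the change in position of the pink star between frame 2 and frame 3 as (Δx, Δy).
(2.6, 1.9)

The pink star was at (5.3, 4.6) in frame 2 and (7.9, 6.5) in frame 3.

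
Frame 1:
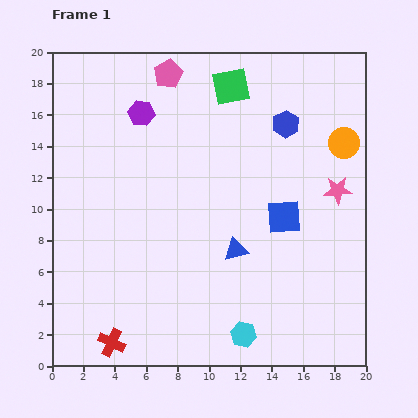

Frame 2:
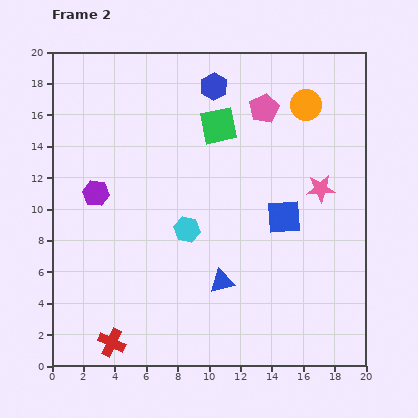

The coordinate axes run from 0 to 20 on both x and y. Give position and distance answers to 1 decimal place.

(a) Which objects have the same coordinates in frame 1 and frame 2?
the red cross, the blue square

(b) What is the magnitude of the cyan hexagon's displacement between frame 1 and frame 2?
7.6

The cyan hexagon moved from (12.2, 2.0) to (8.6, 8.7), a distance of √(3.6² + 6.7²) ≈ 7.6.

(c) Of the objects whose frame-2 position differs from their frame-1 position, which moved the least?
the pink star

(moved 1.1)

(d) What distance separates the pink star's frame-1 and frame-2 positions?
1.1

The pink star moved from (18.2, 11.2) to (17.1, 11.3), a distance of √(1.1² + 0.1²) ≈ 1.1.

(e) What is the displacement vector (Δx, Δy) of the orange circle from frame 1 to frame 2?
(-2.4, 2.4)

The orange circle was at (18.6, 14.2) in frame 1 and (16.2, 16.6) in frame 2.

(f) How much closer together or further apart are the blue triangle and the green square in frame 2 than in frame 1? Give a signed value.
-0.5

Distance in frame 1: 10.4. Distance in frame 2: 9.9.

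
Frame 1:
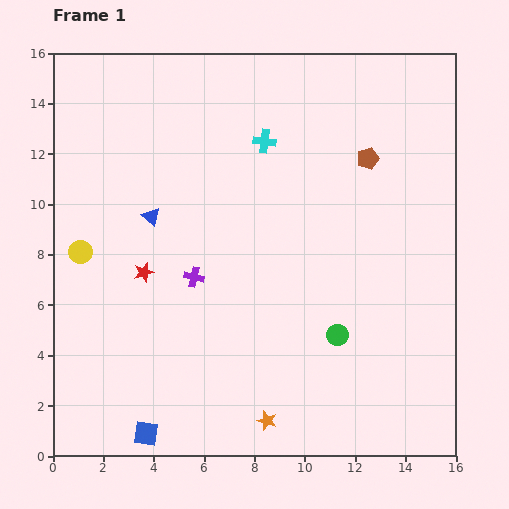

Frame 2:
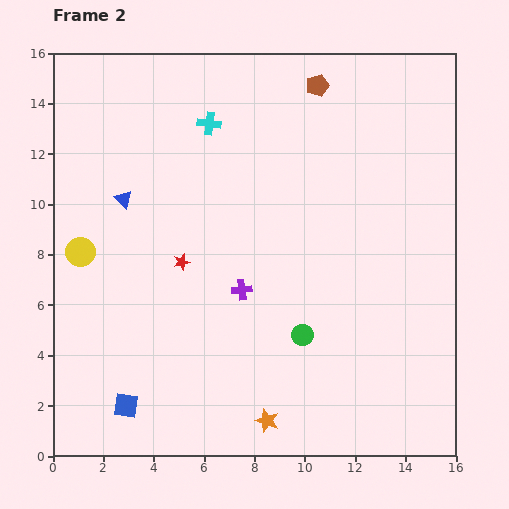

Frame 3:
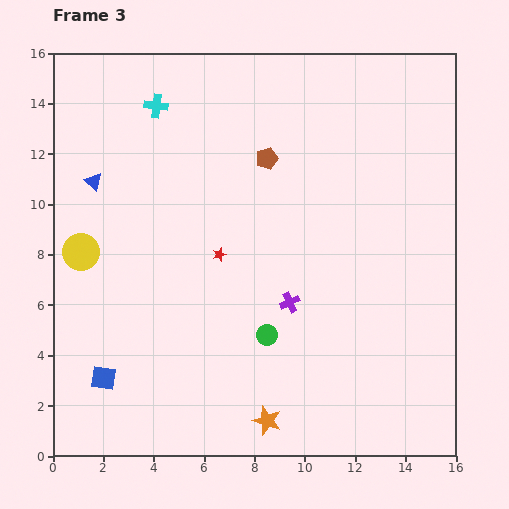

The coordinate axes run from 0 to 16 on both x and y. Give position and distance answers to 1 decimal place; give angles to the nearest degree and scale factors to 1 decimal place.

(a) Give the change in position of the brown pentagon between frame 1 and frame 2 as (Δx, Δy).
(-2.0, 2.9)

The brown pentagon was at (12.5, 11.8) in frame 1 and (10.5, 14.7) in frame 2.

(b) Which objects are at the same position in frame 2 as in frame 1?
the yellow circle, the orange star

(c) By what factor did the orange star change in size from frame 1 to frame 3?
1.5×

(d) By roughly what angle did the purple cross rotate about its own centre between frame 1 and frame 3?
39° counter-clockwise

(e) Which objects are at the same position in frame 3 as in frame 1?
the yellow circle, the orange star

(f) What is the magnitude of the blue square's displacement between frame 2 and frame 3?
1.4

The blue square moved from (2.9, 2.0) to (2.0, 3.1), a distance of √(0.9² + 1.1²) ≈ 1.4.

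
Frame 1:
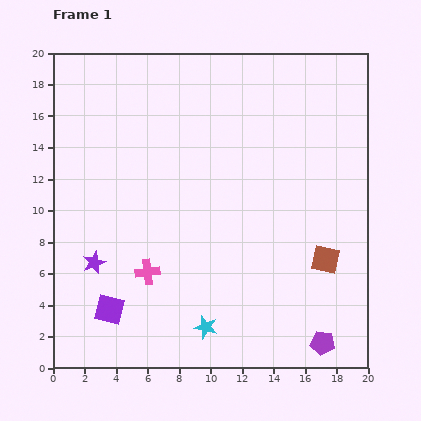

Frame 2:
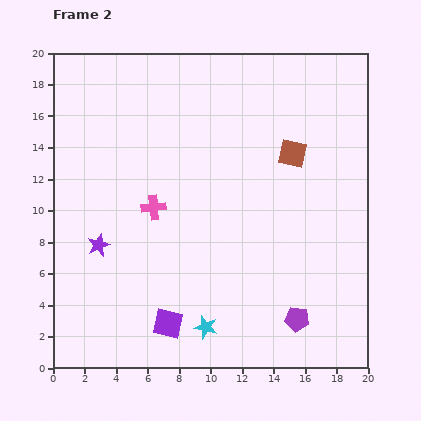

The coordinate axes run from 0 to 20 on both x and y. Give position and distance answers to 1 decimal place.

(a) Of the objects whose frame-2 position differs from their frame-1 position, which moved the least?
the purple star

(moved 1.1)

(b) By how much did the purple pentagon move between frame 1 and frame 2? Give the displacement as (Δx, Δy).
(-1.6, 1.5)

The purple pentagon was at (17.1, 1.6) in frame 1 and (15.5, 3.1) in frame 2.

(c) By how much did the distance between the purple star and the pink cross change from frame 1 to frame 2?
+0.7

Distance in frame 1: 3.5. Distance in frame 2: 4.2.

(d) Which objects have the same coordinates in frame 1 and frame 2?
the cyan star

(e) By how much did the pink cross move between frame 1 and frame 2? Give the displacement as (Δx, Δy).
(0.4, 4.1)

The pink cross was at (6.0, 6.1) in frame 1 and (6.4, 10.2) in frame 2.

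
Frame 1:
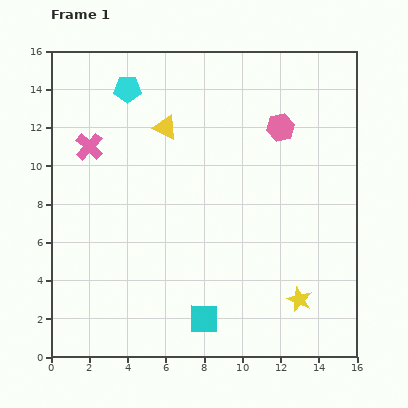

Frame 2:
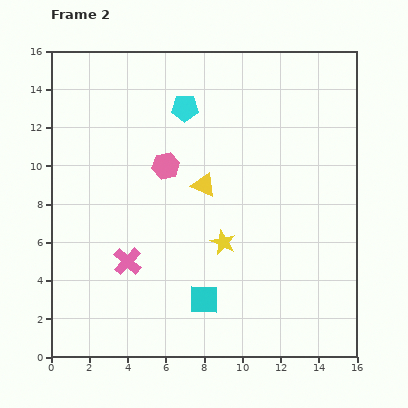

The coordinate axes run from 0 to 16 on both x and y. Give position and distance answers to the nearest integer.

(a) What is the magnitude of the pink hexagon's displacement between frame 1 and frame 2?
6

The pink hexagon moved from (12, 12) to (6, 10), a distance of √(6² + 2²) ≈ 6.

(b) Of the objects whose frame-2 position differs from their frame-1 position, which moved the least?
the cyan square

(moved 1)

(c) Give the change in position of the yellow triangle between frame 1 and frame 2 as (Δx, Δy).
(2, -3)

The yellow triangle was at (6, 12) in frame 1 and (8, 9) in frame 2.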